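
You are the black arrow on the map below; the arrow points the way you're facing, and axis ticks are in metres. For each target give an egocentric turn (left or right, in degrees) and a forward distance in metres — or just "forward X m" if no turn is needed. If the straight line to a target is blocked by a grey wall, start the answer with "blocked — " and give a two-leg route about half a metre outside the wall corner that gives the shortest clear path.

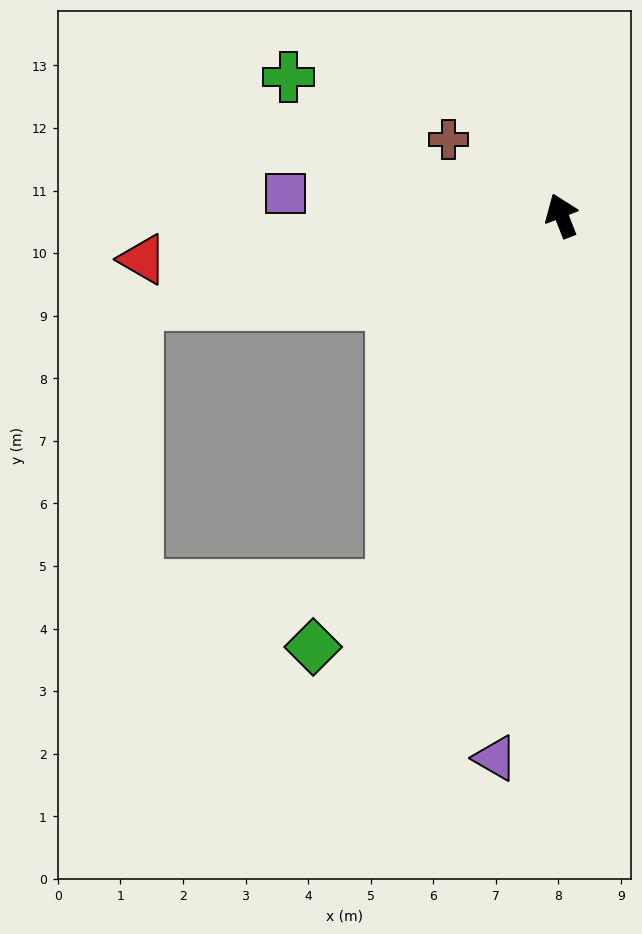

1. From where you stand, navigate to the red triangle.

turn left 75°, forward 6.7 m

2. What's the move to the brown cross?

turn left 35°, forward 2.2 m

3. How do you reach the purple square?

turn left 64°, forward 4.4 m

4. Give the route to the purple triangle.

turn left 152°, forward 8.7 m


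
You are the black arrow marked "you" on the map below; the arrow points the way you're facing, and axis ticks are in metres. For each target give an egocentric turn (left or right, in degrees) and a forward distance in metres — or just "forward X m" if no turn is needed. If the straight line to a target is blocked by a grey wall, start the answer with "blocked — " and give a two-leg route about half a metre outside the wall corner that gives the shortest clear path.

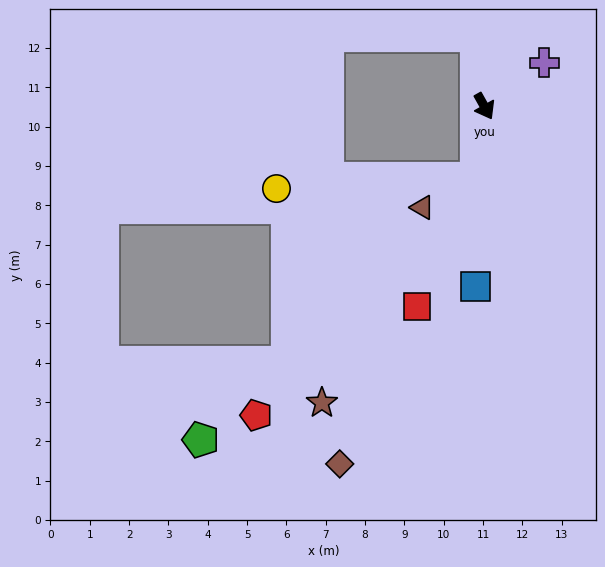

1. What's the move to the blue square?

turn right 32°, forward 4.6 m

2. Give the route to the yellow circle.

blocked — turn right 35°, forward 1.9 m, then turn right 81°, forward 5.1 m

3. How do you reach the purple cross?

turn left 97°, forward 1.9 m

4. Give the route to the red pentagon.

blocked — turn right 35°, forward 1.9 m, then turn right 37°, forward 8.2 m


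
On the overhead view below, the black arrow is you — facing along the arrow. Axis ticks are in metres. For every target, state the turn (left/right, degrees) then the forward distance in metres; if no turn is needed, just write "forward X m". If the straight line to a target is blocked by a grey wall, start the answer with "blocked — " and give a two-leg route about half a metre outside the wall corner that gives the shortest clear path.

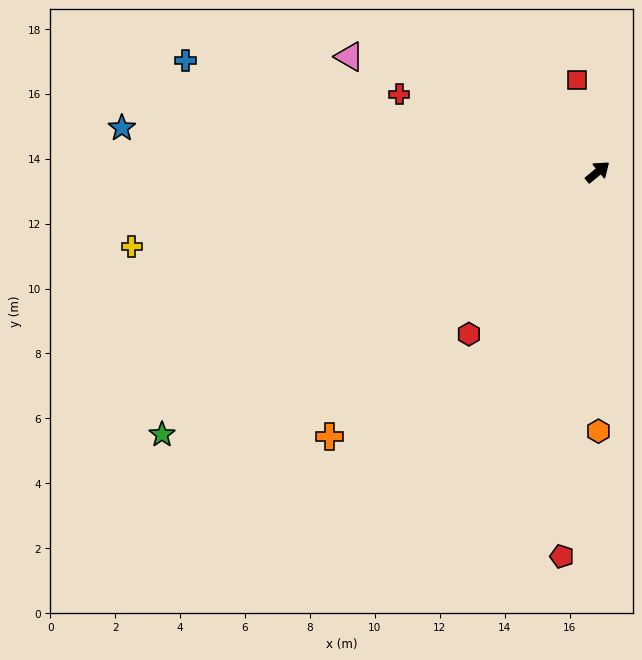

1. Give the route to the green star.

turn left 171°, forward 15.7 m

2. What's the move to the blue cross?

turn left 125°, forward 13.1 m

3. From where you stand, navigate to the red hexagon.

turn right 168°, forward 6.4 m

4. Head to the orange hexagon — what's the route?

turn right 130°, forward 8.0 m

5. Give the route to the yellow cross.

turn left 149°, forward 14.5 m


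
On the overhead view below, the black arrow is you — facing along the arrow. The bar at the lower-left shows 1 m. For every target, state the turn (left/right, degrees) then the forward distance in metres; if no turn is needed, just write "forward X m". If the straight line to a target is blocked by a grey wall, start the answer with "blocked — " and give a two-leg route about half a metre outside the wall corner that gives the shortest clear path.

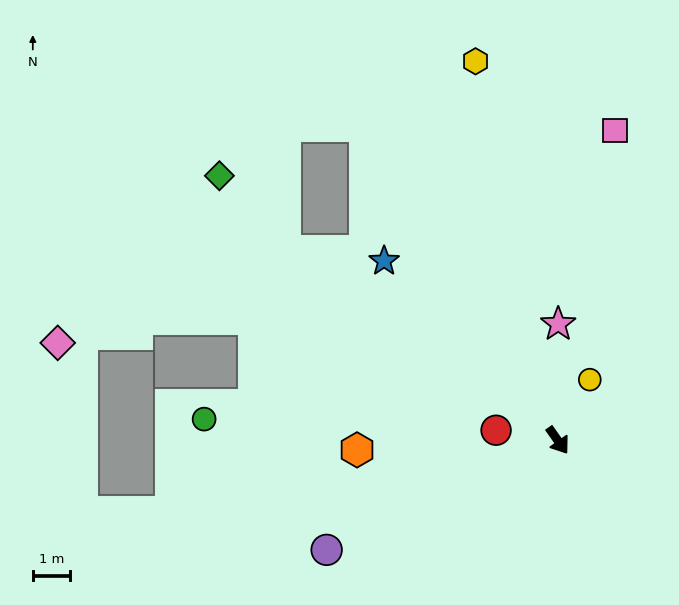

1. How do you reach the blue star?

turn right 171°, forward 6.7 m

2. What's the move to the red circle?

turn right 135°, forward 1.7 m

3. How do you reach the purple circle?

turn right 100°, forward 6.9 m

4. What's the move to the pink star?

turn left 145°, forward 3.1 m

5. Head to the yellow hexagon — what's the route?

turn left 157°, forward 10.4 m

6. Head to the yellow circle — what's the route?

turn left 117°, forward 1.8 m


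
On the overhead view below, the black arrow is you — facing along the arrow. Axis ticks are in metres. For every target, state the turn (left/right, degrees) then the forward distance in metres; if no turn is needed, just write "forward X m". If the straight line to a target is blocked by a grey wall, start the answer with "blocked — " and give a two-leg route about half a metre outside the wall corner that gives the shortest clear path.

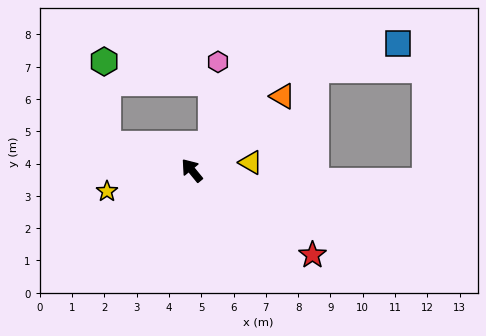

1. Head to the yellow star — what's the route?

turn left 65°, forward 2.7 m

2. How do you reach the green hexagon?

blocked — turn left 34°, forward 2.7 m, then turn right 71°, forward 2.6 m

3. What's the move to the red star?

turn right 164°, forward 4.6 m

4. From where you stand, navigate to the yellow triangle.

turn right 122°, forward 1.8 m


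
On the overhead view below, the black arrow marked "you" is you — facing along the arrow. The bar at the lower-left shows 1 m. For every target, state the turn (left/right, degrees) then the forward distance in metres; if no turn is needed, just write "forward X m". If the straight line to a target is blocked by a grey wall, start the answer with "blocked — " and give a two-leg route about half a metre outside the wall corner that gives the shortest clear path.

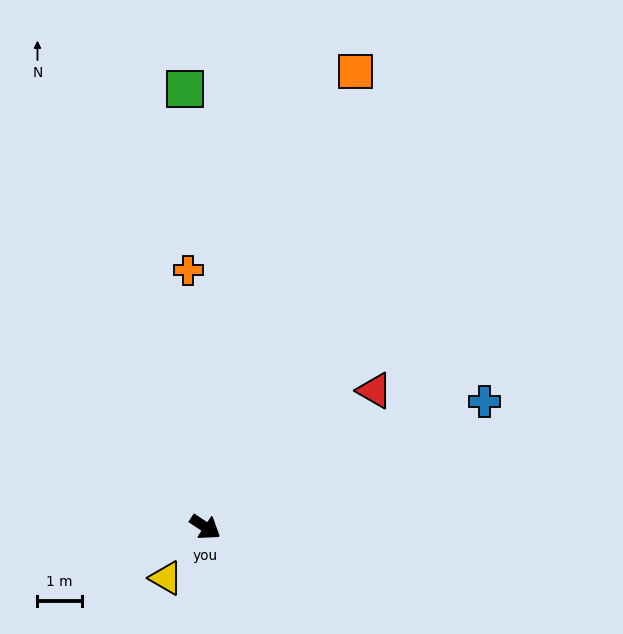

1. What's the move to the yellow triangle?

turn right 94°, forward 1.5 m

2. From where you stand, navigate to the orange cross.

turn left 128°, forward 5.8 m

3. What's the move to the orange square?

turn left 106°, forward 10.9 m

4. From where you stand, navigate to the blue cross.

turn left 58°, forward 6.9 m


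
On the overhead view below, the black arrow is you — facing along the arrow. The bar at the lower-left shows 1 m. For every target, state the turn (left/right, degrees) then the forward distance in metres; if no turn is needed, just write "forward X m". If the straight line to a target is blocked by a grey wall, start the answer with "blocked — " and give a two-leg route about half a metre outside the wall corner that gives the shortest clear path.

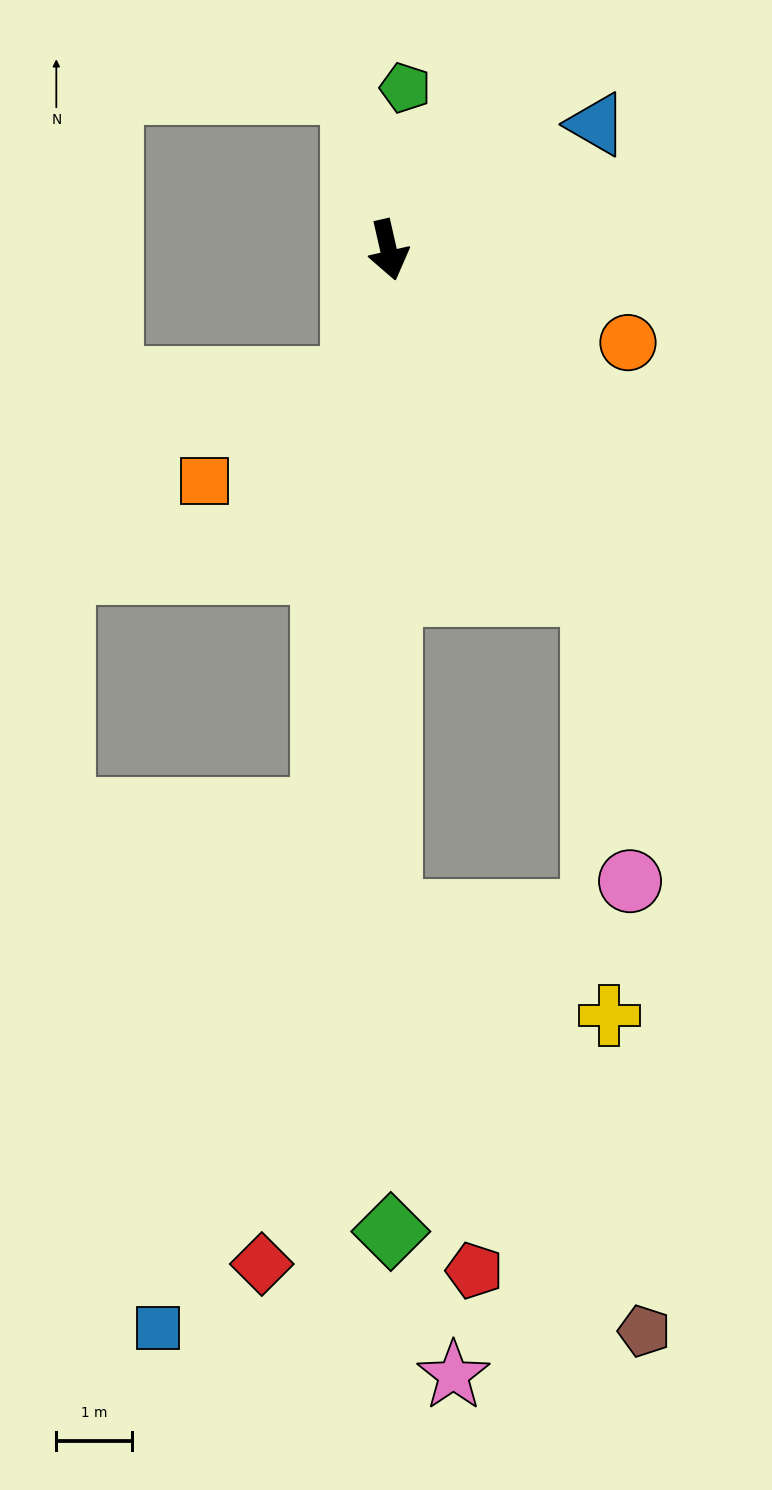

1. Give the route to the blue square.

blocked — turn right 19°, forward 7.4 m, then turn right 12°, forward 7.2 m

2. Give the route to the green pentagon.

turn left 161°, forward 2.2 m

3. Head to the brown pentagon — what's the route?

blocked — turn right 13°, forward 8.7 m, then turn left 31°, forward 6.5 m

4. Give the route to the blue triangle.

turn left 108°, forward 3.2 m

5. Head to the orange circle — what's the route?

turn left 56°, forward 3.4 m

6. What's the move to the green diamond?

turn right 13°, forward 13.0 m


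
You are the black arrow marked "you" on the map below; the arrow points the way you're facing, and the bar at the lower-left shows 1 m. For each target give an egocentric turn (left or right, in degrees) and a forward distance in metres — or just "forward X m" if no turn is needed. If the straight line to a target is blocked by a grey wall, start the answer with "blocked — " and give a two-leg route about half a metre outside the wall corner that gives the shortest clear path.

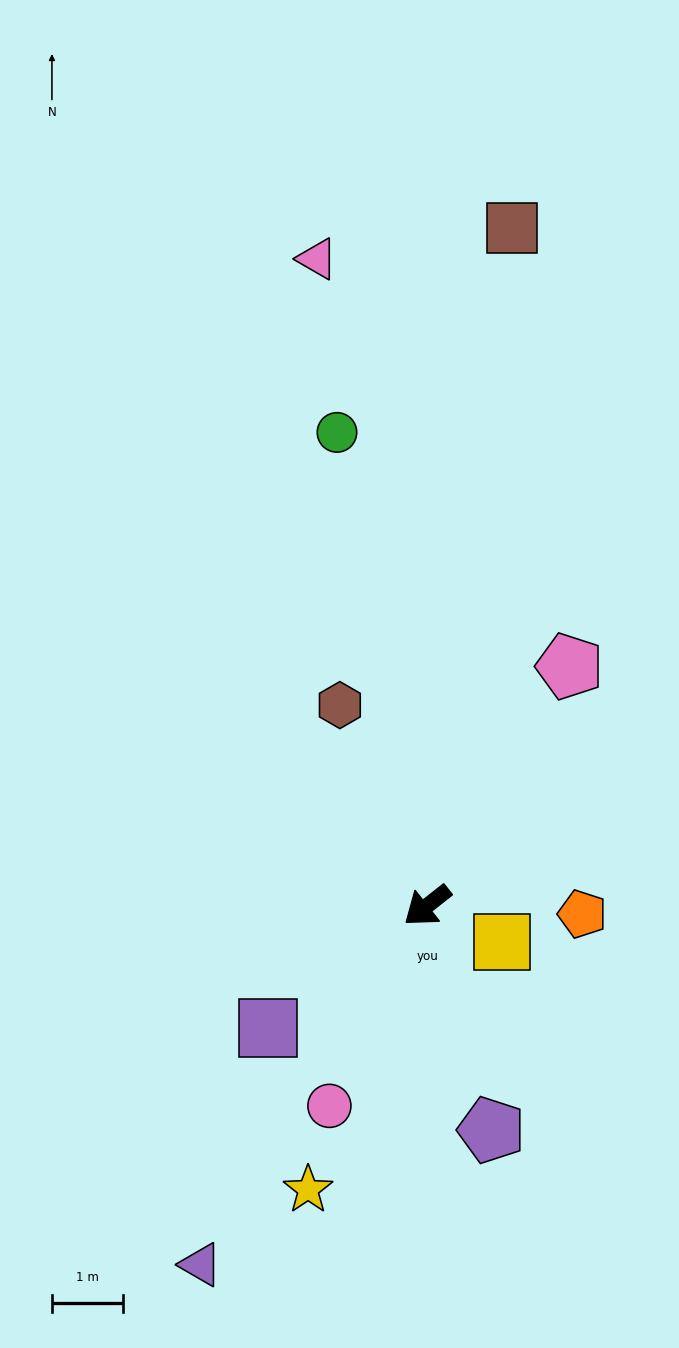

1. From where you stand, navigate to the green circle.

turn right 117°, forward 6.8 m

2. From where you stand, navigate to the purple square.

forward 2.8 m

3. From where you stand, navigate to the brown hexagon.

turn right 105°, forward 3.1 m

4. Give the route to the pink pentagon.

turn right 159°, forward 3.9 m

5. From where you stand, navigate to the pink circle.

turn left 26°, forward 3.1 m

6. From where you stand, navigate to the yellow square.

turn left 116°, forward 1.2 m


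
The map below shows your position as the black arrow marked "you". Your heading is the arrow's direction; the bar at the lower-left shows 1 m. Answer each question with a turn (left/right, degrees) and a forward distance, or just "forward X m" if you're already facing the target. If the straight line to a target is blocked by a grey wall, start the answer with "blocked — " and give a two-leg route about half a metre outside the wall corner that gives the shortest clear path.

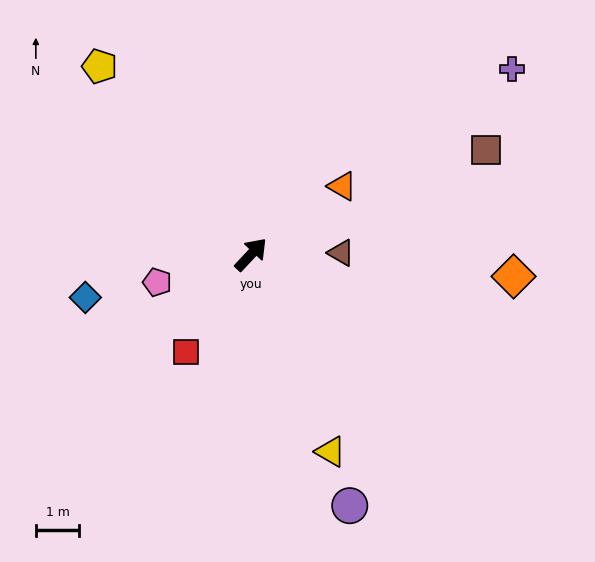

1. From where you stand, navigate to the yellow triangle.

turn right 115°, forward 4.9 m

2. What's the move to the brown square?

turn right 23°, forward 5.9 m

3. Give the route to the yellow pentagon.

turn left 82°, forward 5.6 m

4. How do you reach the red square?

turn right 171°, forward 2.7 m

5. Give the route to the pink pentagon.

turn left 150°, forward 2.3 m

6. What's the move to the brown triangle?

turn right 46°, forward 2.1 m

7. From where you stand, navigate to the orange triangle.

turn right 10°, forward 2.6 m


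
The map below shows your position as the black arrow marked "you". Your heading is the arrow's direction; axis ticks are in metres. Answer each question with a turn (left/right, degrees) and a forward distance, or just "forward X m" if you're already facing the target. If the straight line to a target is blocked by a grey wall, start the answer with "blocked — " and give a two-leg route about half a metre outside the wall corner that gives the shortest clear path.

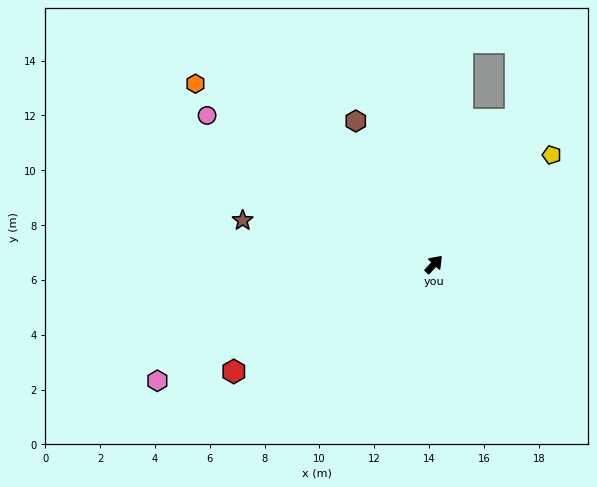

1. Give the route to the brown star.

turn left 120°, forward 7.2 m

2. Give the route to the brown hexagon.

turn left 72°, forward 6.0 m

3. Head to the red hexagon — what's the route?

turn left 161°, forward 8.3 m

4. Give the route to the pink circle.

turn left 100°, forward 9.9 m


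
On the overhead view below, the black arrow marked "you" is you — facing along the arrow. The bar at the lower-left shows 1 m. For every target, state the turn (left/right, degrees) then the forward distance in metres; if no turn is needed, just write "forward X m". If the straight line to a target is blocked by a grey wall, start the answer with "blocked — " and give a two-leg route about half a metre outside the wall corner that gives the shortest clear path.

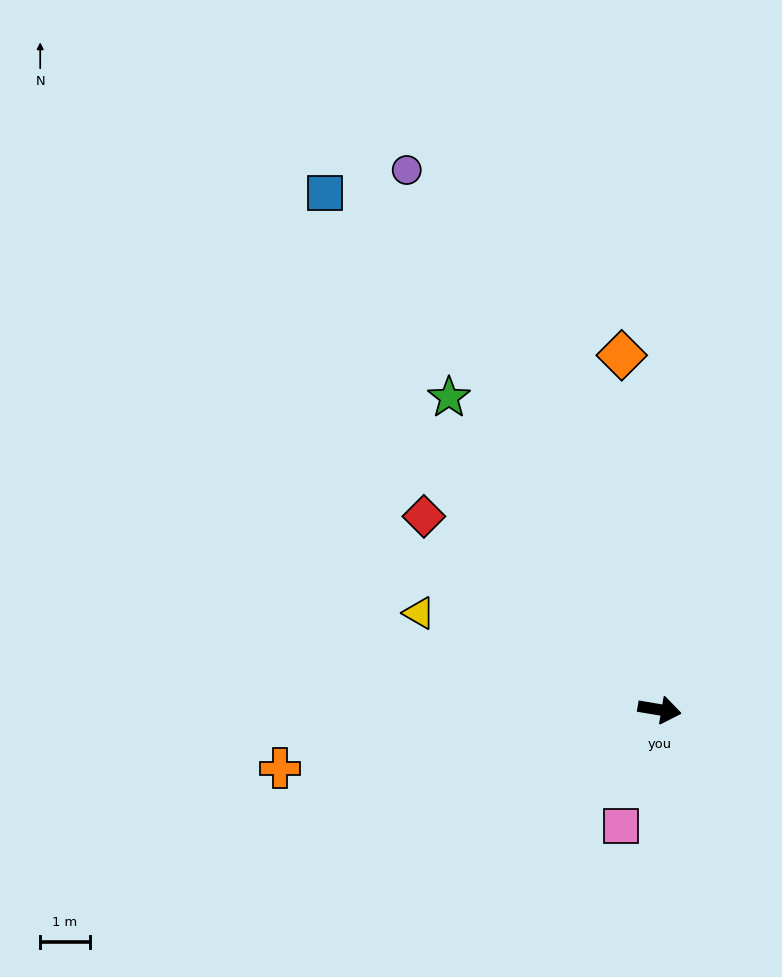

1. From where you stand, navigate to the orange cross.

turn right 162°, forward 7.7 m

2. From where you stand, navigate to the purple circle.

turn left 125°, forward 12.0 m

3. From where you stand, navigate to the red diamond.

turn left 150°, forward 6.1 m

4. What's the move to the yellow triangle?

turn left 168°, forward 5.2 m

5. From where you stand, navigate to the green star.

turn left 134°, forward 7.6 m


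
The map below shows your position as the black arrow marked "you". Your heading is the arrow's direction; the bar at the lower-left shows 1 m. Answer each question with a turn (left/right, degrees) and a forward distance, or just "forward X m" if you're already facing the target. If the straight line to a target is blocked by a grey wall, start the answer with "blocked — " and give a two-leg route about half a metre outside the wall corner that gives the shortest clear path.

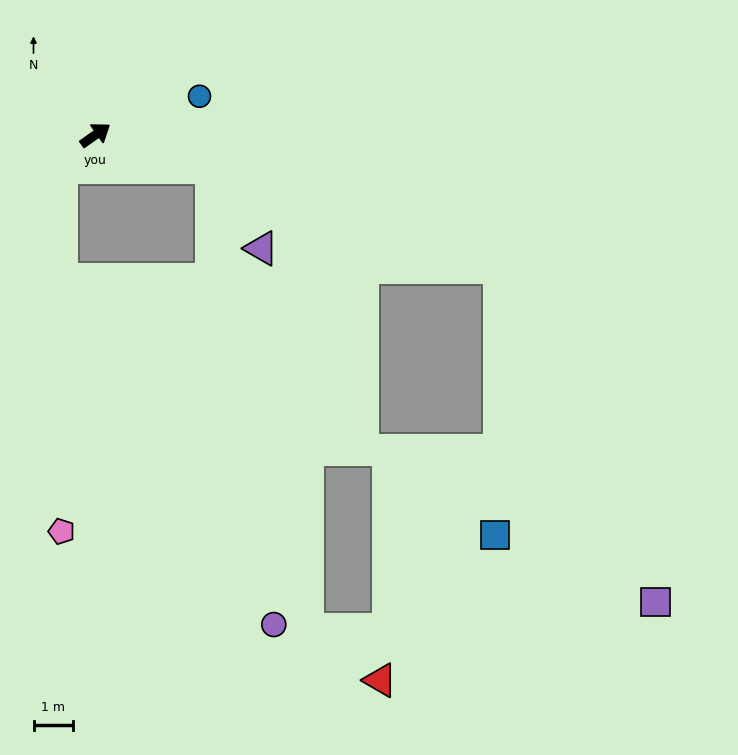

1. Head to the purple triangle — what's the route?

blocked — turn right 51°, forward 3.1 m, then turn right 42°, forward 2.4 m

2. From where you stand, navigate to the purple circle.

blocked — turn right 51°, forward 3.1 m, then turn right 66°, forward 11.8 m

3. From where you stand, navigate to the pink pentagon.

blocked — turn right 172°, forward 1.2 m, then turn left 47°, forward 9.3 m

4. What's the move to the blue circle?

turn right 15°, forward 2.8 m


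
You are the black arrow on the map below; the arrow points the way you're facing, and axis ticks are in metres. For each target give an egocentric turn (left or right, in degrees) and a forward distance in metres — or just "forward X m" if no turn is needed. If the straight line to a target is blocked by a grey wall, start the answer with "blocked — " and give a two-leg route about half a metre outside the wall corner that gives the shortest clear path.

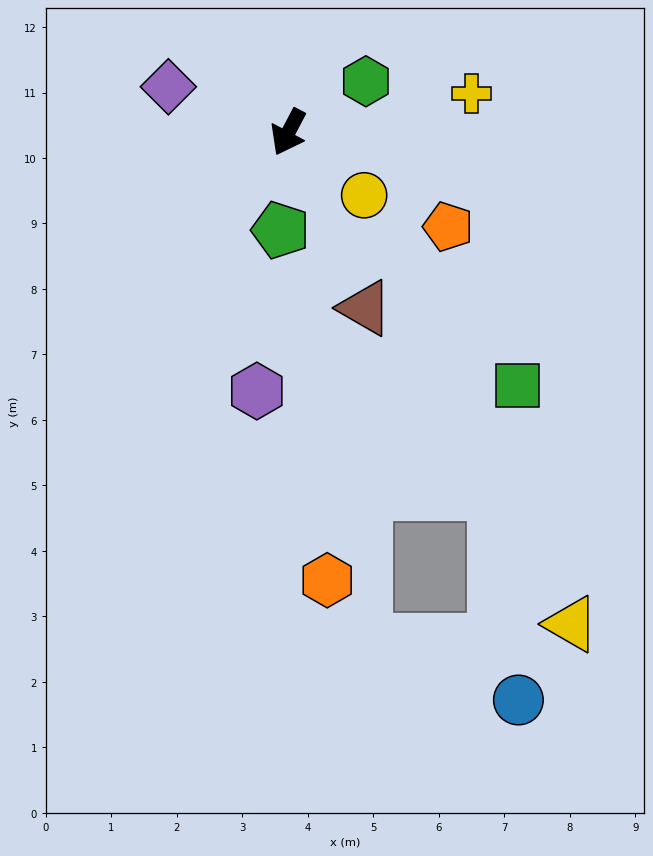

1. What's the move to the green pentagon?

turn left 23°, forward 1.5 m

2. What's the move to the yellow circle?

turn left 78°, forward 1.5 m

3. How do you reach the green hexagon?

turn left 151°, forward 1.4 m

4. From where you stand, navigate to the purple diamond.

turn right 83°, forward 2.0 m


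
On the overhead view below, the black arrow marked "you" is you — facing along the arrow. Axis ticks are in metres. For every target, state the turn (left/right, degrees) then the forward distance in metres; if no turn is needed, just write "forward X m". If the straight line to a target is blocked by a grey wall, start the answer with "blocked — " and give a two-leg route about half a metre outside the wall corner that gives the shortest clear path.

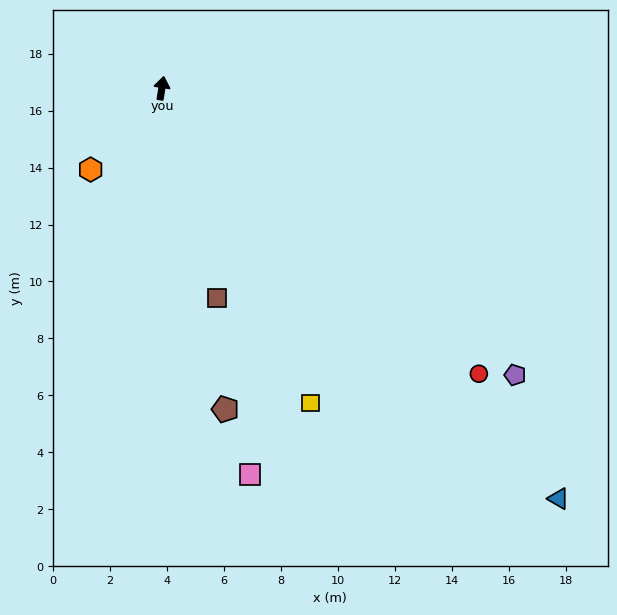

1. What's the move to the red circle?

turn right 123°, forward 15.0 m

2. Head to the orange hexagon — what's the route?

turn left 148°, forward 3.8 m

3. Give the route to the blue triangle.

turn right 127°, forward 20.0 m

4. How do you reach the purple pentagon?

turn right 120°, forward 16.0 m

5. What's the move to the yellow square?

turn right 146°, forward 12.2 m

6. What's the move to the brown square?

turn right 156°, forward 7.6 m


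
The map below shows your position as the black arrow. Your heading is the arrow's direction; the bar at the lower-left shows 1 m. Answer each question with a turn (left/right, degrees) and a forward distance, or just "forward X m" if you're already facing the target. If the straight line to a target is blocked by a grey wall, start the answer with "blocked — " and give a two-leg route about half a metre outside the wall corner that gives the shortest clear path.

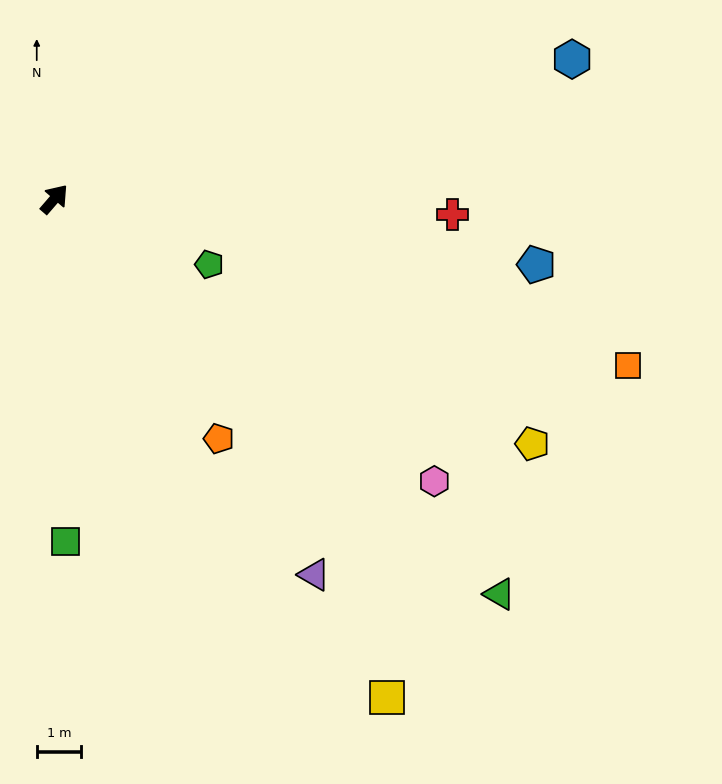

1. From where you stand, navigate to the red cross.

turn right 51°, forward 9.0 m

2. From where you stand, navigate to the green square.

turn right 137°, forward 7.8 m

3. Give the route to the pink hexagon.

turn right 86°, forward 10.7 m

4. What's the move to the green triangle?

turn right 91°, forward 13.5 m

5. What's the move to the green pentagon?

turn right 72°, forward 3.8 m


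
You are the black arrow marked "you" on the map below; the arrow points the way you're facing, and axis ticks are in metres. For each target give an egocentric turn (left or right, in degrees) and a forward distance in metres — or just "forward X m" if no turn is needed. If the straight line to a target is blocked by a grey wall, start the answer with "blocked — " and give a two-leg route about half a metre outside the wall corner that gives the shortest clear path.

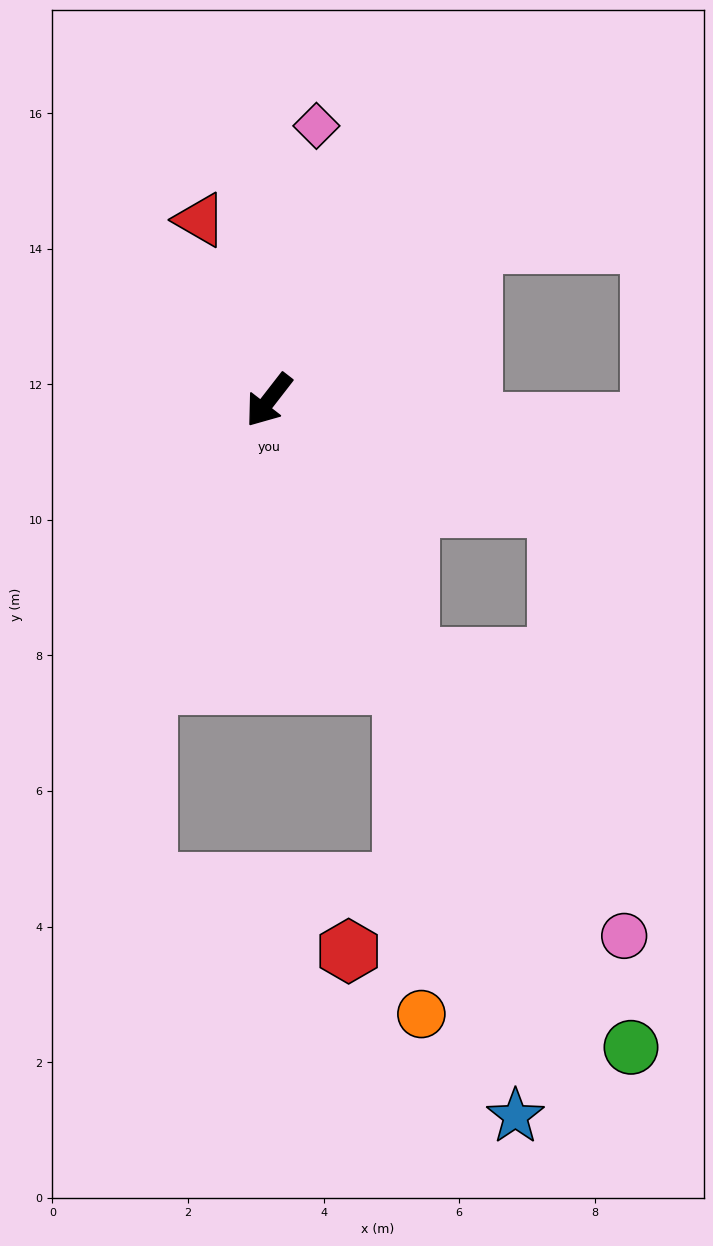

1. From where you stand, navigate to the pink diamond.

turn right 152°, forward 4.1 m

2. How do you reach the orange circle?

blocked — turn left 63°, forward 4.6 m, then turn right 22°, forward 4.9 m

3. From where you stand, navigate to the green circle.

turn left 67°, forward 10.9 m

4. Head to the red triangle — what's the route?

turn right 121°, forward 2.8 m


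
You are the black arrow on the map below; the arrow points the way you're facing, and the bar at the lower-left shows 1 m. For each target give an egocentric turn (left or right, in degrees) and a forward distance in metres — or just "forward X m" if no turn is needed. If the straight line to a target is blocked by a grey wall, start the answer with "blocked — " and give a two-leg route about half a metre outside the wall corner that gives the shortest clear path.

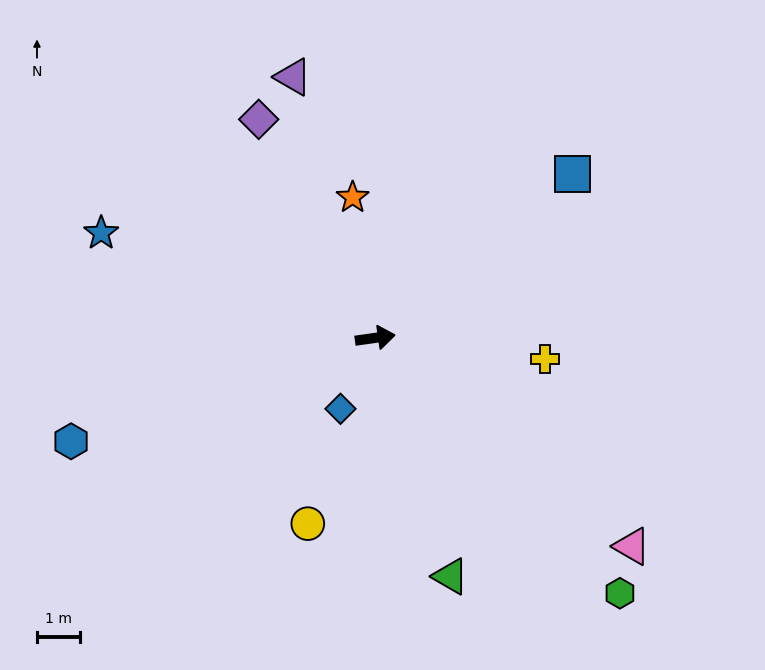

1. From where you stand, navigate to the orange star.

turn left 91°, forward 3.3 m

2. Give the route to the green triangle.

turn right 81°, forward 5.8 m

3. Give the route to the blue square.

turn left 32°, forward 6.0 m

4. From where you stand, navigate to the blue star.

turn left 151°, forward 6.8 m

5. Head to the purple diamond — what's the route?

turn left 110°, forward 5.8 m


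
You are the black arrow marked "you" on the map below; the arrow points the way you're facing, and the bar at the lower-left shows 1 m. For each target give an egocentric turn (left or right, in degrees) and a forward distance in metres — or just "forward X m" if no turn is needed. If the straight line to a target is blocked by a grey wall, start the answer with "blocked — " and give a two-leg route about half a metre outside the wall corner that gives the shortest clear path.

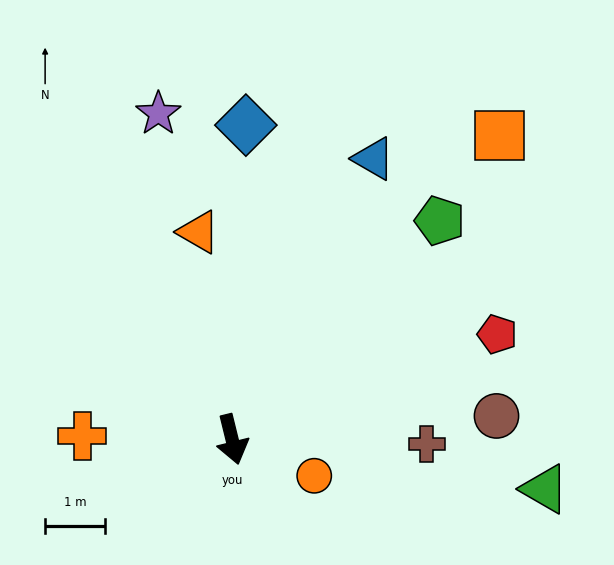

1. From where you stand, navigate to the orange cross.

turn right 105°, forward 2.5 m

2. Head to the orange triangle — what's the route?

turn left 175°, forward 3.5 m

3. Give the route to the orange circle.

turn left 52°, forward 1.5 m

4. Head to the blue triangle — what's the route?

turn left 139°, forward 5.3 m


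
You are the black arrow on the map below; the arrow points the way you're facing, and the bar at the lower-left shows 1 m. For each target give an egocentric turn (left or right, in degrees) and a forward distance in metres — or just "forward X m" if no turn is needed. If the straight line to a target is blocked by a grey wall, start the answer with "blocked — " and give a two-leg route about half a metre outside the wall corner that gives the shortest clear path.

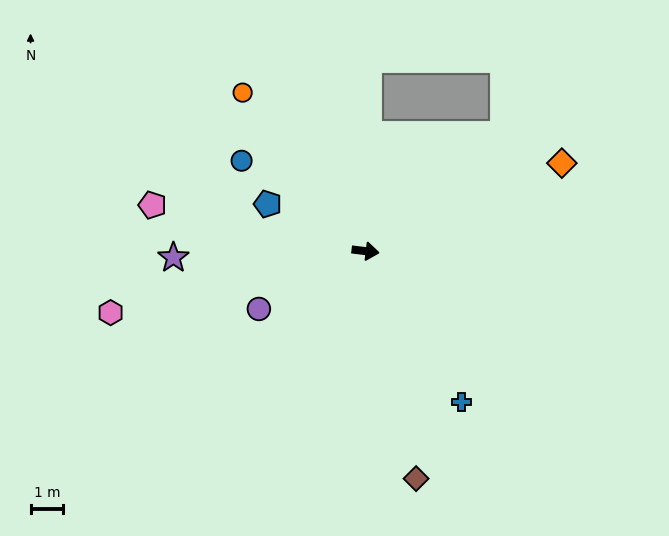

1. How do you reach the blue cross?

turn right 51°, forward 5.5 m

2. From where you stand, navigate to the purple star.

turn right 171°, forward 5.9 m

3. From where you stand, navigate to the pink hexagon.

turn right 160°, forward 8.0 m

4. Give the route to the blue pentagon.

turn left 161°, forward 3.3 m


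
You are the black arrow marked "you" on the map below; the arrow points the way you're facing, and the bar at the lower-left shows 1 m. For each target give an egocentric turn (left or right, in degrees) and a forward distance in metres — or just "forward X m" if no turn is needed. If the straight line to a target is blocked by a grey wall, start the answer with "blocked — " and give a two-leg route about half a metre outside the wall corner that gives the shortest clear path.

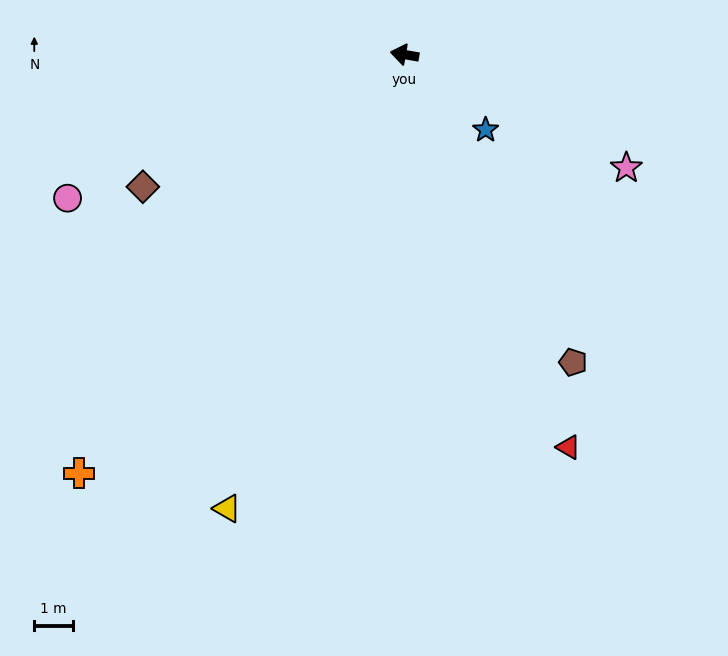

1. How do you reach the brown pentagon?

turn left 129°, forward 9.1 m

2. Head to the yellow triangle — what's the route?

turn left 79°, forward 12.6 m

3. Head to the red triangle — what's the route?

turn left 123°, forward 11.0 m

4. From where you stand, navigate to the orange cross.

turn left 62°, forward 13.7 m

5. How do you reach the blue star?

turn left 147°, forward 2.9 m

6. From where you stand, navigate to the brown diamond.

turn left 37°, forward 7.6 m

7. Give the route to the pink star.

turn left 163°, forward 6.4 m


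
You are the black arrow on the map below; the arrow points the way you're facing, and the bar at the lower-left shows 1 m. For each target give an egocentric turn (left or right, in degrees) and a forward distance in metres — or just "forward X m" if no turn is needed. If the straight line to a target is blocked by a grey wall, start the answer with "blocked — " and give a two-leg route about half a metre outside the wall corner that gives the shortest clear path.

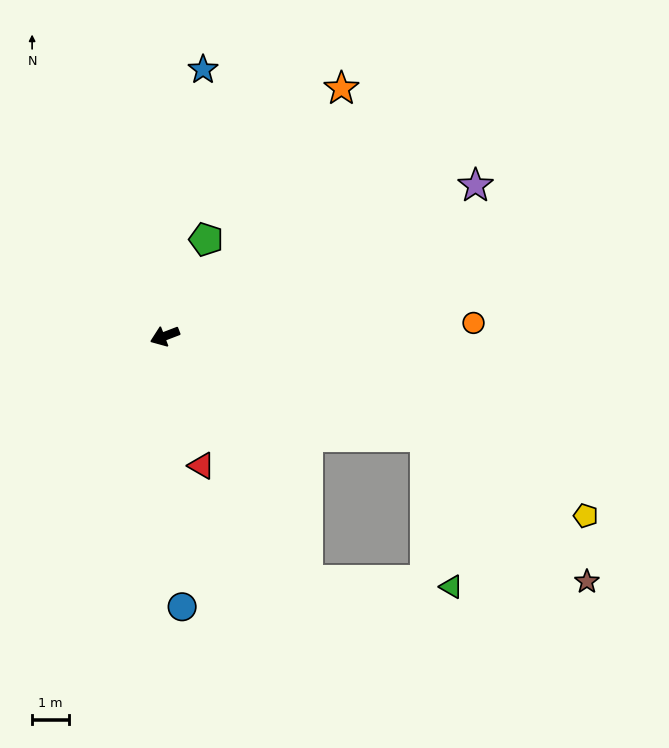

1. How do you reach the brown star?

blocked — turn left 138°, forward 7.6 m, then turn right 21°, forward 5.9 m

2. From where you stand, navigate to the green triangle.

blocked — turn left 99°, forward 7.7 m, then turn left 58°, forward 3.9 m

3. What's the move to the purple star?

turn right 175°, forward 9.4 m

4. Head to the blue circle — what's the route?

turn left 73°, forward 7.4 m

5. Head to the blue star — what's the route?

turn right 119°, forward 7.4 m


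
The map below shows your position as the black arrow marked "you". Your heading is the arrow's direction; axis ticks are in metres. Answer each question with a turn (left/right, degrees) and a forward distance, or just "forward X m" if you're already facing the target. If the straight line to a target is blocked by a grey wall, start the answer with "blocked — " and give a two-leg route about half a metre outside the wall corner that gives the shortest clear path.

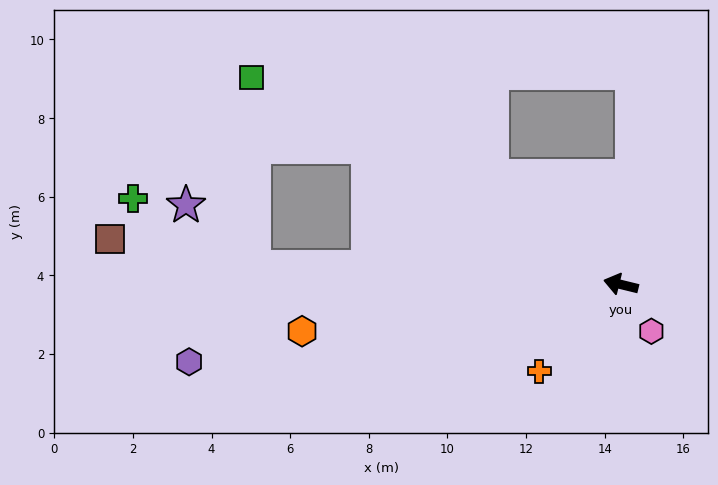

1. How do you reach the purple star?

blocked — turn left 11°, forward 9.3 m, then turn right 39°, forward 2.4 m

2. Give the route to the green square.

turn right 16°, forward 10.8 m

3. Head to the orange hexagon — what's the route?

turn left 22°, forward 8.2 m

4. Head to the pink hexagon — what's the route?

turn left 137°, forward 1.4 m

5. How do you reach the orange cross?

turn left 60°, forward 3.0 m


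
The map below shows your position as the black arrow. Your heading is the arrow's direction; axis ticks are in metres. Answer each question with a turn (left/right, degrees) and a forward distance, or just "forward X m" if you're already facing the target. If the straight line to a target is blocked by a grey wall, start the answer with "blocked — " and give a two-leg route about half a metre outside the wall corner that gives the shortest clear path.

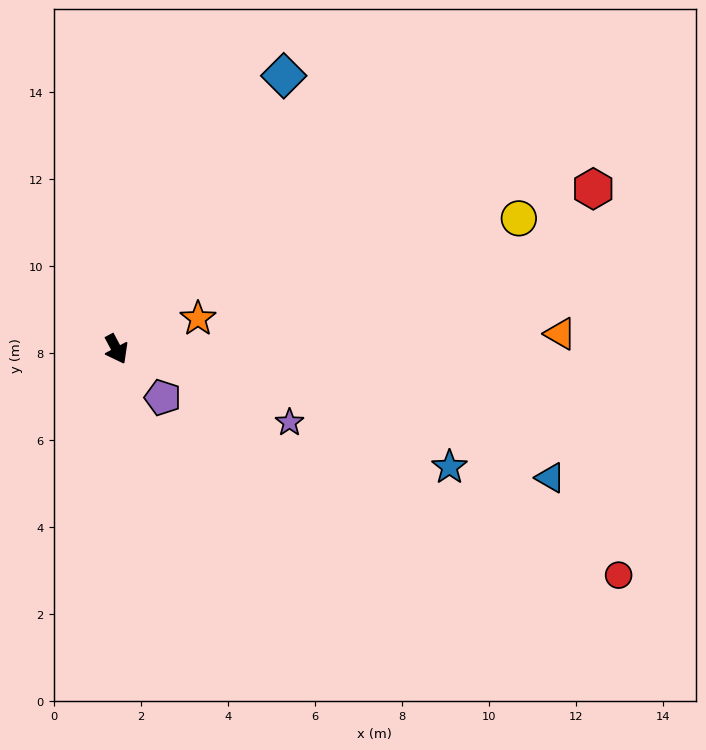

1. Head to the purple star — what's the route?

turn left 39°, forward 4.3 m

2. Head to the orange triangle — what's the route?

turn left 64°, forward 10.2 m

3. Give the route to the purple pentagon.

turn left 16°, forward 1.5 m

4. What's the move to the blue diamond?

turn left 121°, forward 7.4 m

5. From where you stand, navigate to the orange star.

turn left 83°, forward 2.0 m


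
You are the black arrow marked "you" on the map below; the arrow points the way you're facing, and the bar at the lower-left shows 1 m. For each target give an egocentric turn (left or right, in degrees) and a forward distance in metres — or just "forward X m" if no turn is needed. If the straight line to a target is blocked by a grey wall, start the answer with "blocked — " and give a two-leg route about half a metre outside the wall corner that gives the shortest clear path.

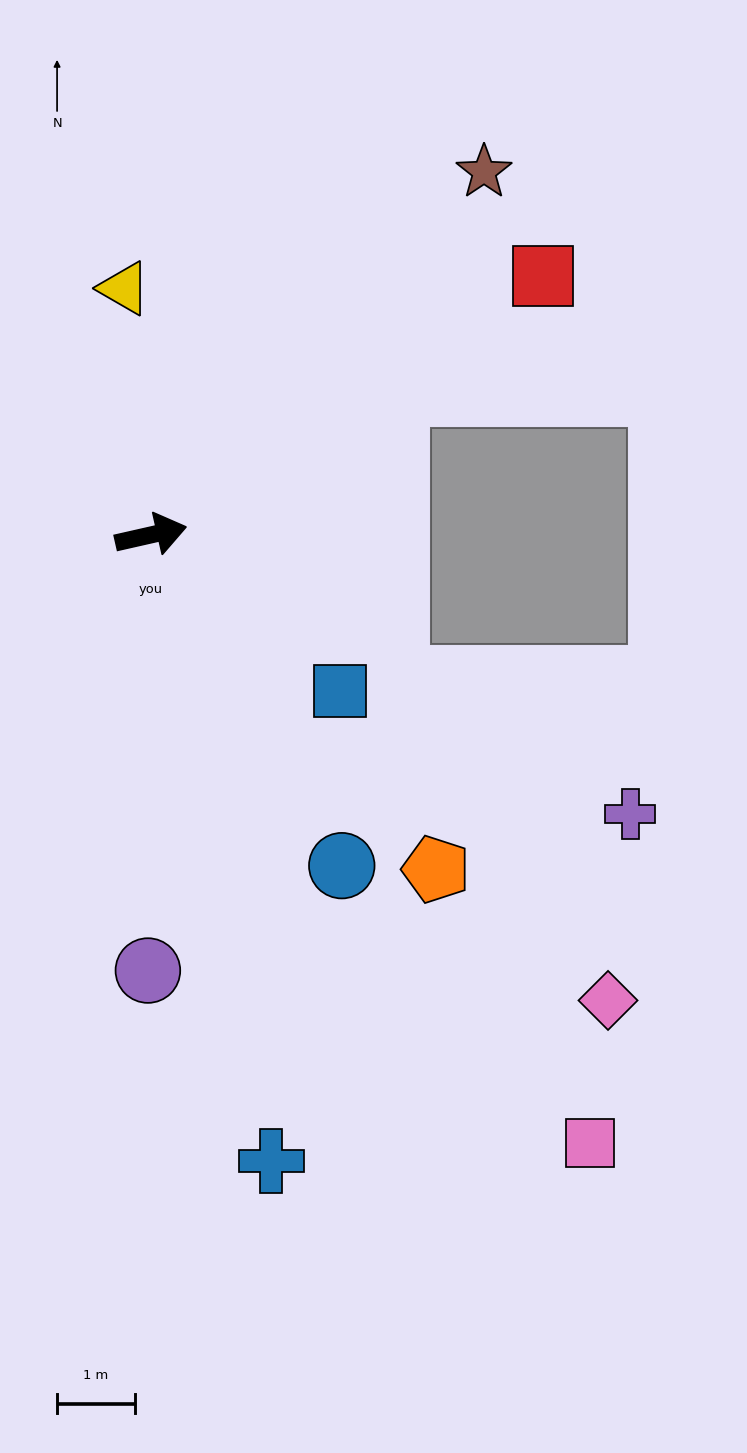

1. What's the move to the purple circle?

turn right 103°, forward 5.6 m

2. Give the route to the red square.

turn left 21°, forward 6.0 m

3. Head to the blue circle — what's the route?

turn right 73°, forward 4.9 m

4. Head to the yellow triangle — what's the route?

turn left 83°, forward 3.2 m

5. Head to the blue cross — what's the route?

turn right 92°, forward 8.2 m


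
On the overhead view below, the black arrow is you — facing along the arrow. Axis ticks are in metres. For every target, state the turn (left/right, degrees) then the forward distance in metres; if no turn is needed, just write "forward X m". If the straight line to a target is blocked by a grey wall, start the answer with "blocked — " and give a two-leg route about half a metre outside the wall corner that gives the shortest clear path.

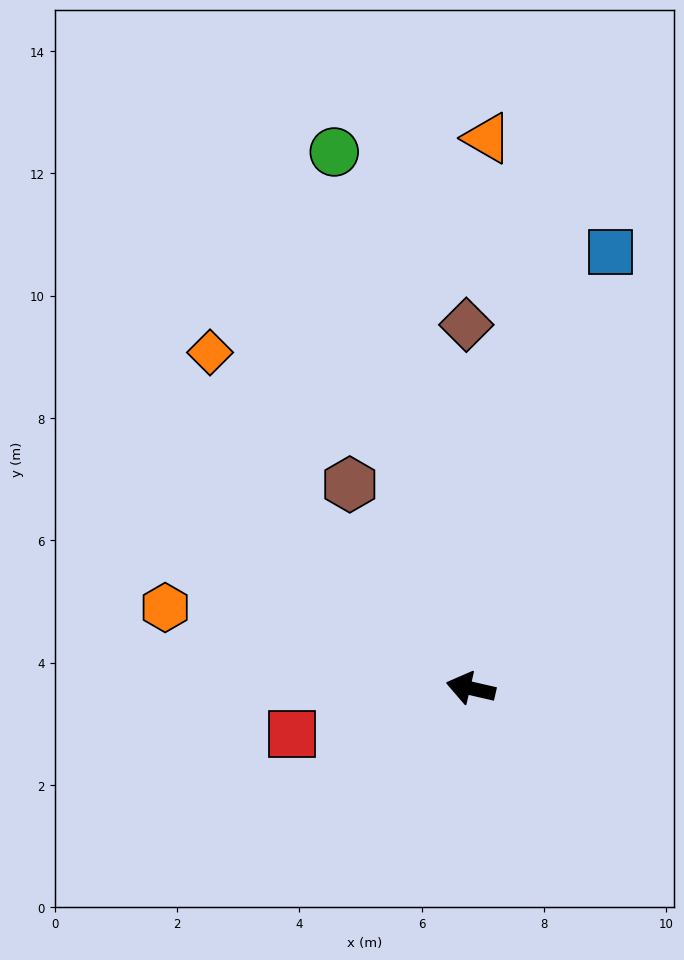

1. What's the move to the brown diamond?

turn right 76°, forward 5.9 m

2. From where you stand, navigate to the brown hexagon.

turn right 46°, forward 3.9 m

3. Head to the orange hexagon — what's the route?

forward 5.2 m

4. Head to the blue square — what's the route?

turn right 95°, forward 7.5 m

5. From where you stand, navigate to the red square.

turn left 27°, forward 3.0 m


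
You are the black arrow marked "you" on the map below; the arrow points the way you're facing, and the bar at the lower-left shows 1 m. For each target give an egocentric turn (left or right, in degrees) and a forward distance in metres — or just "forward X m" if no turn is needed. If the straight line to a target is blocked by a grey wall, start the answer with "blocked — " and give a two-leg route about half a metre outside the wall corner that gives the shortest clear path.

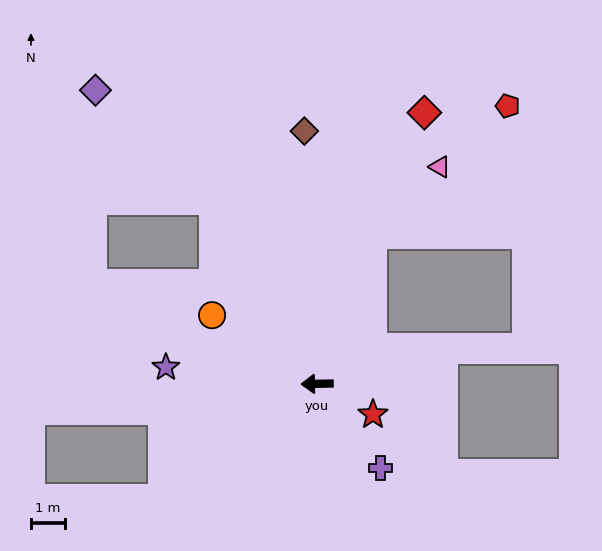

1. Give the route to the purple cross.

turn left 126°, forward 3.1 m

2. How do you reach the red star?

turn left 150°, forward 1.9 m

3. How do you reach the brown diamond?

turn right 88°, forward 7.4 m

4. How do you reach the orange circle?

turn right 34°, forward 3.7 m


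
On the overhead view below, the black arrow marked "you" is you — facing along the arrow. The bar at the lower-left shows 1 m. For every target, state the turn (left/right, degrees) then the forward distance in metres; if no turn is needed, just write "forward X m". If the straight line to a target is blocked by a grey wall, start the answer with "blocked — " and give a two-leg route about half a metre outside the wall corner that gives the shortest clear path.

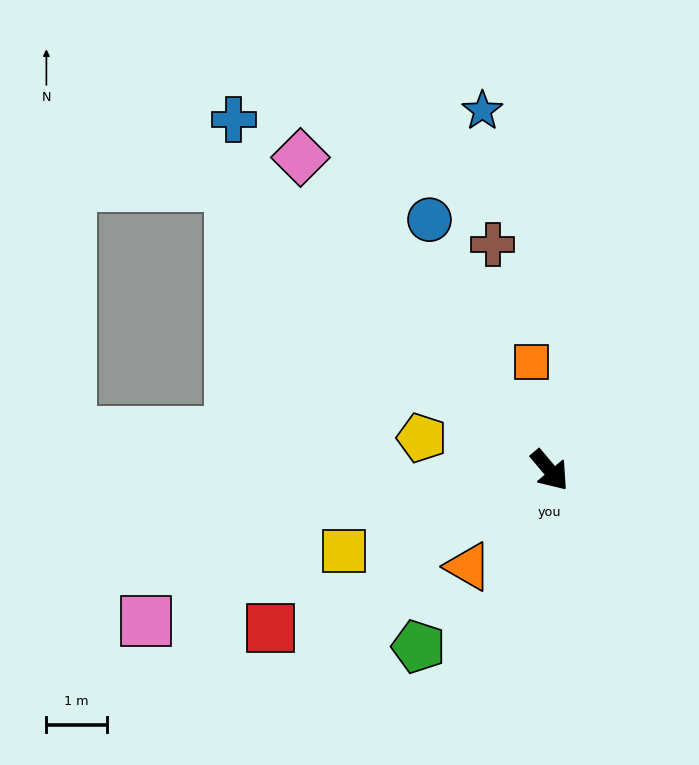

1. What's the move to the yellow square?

turn right 109°, forward 3.7 m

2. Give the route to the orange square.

turn left 149°, forward 1.8 m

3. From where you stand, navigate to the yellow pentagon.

turn right 144°, forward 2.2 m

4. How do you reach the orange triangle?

turn right 80°, forward 2.1 m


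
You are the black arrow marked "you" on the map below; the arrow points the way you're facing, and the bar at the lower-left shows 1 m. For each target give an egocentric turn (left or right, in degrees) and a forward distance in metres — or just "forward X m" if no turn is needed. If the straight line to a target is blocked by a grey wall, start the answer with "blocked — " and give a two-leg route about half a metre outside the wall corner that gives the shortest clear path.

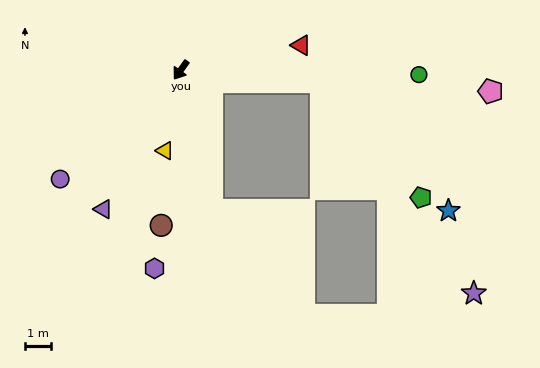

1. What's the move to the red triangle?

turn left 137°, forward 4.7 m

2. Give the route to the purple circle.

turn right 12°, forward 6.2 m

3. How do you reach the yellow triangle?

turn left 24°, forward 3.1 m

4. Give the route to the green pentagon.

blocked — turn left 120°, forward 5.4 m, then turn right 44°, forward 5.8 m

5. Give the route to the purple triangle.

turn left 6°, forward 6.0 m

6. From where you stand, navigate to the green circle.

turn left 124°, forward 9.0 m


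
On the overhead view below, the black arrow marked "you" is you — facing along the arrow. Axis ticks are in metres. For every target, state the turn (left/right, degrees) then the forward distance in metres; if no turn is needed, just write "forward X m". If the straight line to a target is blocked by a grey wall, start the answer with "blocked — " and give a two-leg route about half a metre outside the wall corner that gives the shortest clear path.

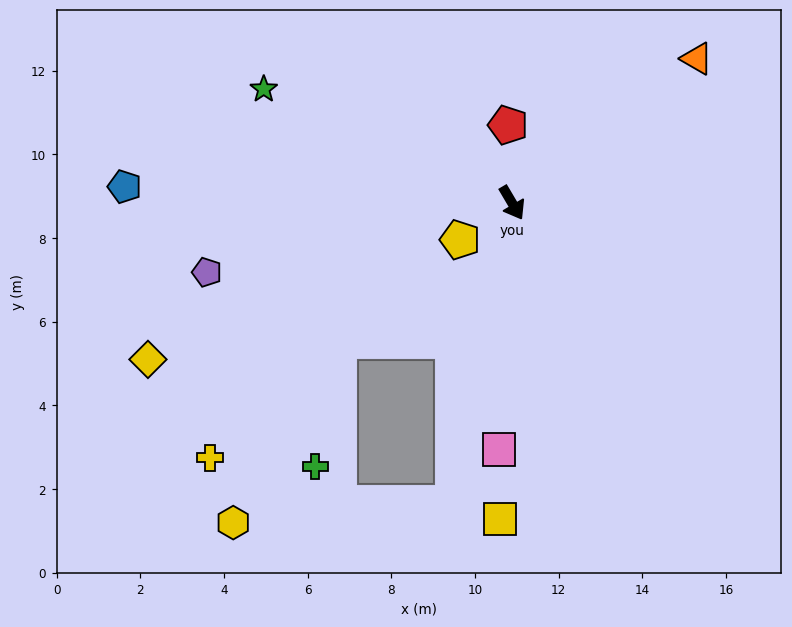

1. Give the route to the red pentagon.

turn left 152°, forward 1.9 m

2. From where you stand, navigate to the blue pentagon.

turn right 123°, forward 9.3 m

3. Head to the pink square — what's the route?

turn right 34°, forward 5.9 m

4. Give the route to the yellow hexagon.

blocked — turn right 42°, forward 7.3 m, then turn right 73°, forward 5.3 m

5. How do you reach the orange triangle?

turn left 97°, forward 5.6 m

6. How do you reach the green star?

turn right 145°, forward 6.5 m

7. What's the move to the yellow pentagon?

turn right 85°, forward 1.5 m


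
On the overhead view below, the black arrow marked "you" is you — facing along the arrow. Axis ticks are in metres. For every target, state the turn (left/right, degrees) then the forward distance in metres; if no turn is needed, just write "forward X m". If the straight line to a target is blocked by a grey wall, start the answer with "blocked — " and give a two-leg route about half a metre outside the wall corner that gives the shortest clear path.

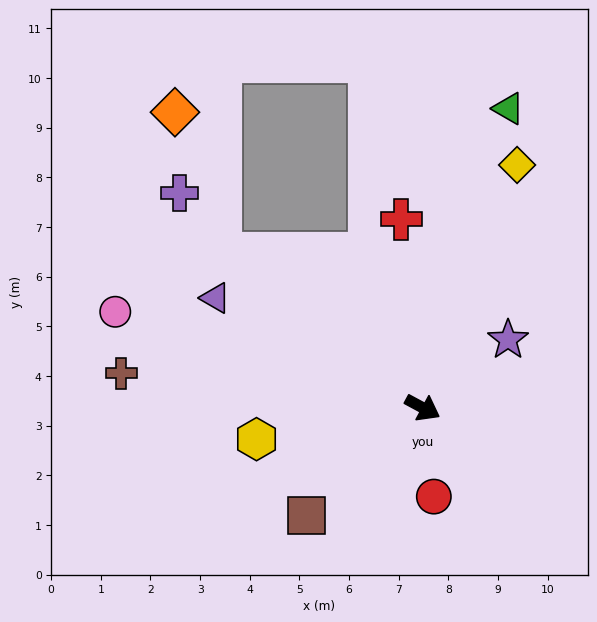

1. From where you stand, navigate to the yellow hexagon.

turn right 141°, forward 3.4 m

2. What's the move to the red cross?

turn left 125°, forward 3.8 m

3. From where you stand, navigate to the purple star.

turn left 67°, forward 2.2 m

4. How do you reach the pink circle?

turn right 169°, forward 6.5 m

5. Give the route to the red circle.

turn right 55°, forward 1.8 m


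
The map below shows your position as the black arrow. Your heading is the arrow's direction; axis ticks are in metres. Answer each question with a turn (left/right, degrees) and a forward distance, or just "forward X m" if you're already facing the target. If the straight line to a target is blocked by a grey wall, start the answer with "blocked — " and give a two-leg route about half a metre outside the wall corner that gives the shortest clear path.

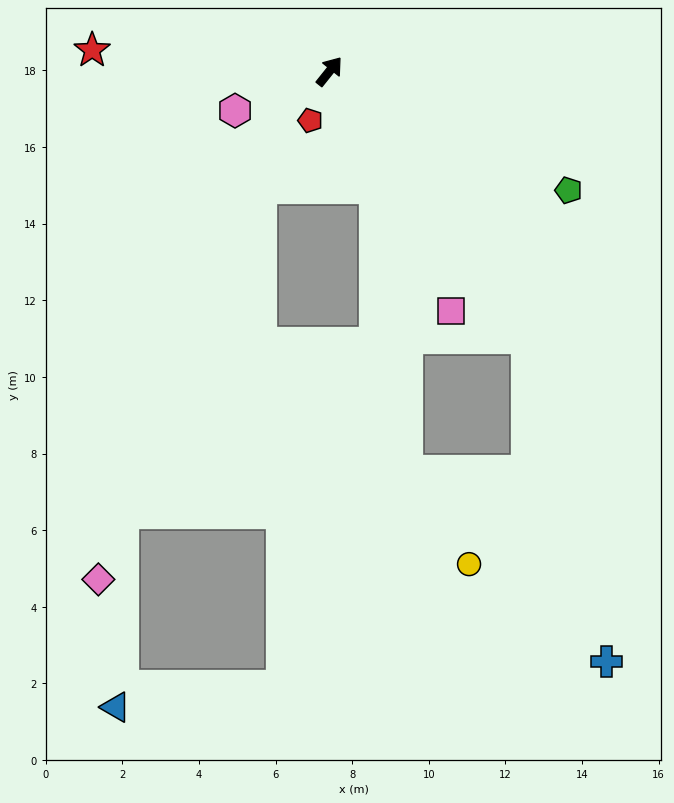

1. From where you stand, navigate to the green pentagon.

turn right 78°, forward 7.0 m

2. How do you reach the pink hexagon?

turn left 151°, forward 2.7 m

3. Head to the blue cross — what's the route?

blocked — turn right 105°, forward 8.6 m, then turn right 23°, forward 8.7 m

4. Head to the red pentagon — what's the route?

turn right 163°, forward 1.4 m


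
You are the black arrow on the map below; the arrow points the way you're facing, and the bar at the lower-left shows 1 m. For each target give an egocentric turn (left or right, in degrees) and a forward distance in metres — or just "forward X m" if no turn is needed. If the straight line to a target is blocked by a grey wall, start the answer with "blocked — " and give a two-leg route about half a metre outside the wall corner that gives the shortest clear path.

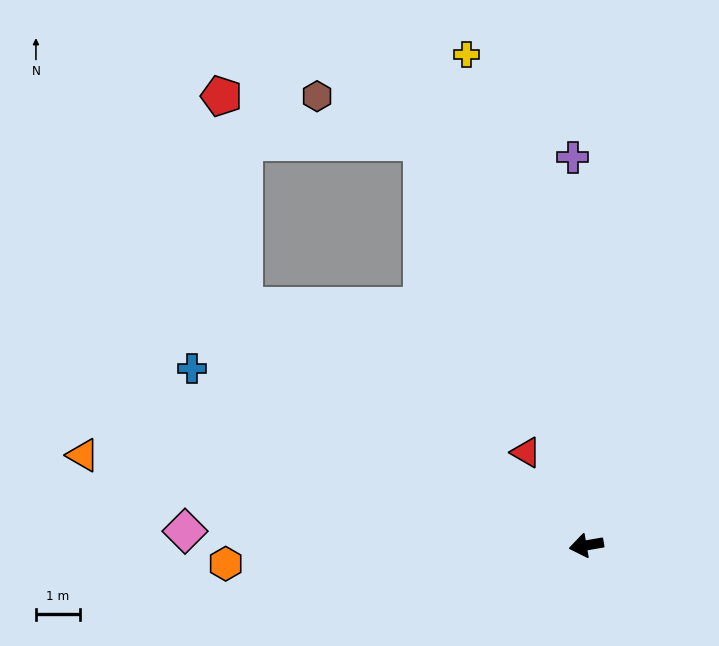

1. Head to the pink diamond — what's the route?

turn right 12°, forward 9.1 m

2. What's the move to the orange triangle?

turn right 20°, forward 11.6 m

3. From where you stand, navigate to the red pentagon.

blocked — turn right 45°, forward 9.5 m, then turn right 49°, forward 4.8 m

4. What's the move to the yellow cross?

turn right 86°, forward 11.5 m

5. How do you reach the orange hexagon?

turn right 7°, forward 8.2 m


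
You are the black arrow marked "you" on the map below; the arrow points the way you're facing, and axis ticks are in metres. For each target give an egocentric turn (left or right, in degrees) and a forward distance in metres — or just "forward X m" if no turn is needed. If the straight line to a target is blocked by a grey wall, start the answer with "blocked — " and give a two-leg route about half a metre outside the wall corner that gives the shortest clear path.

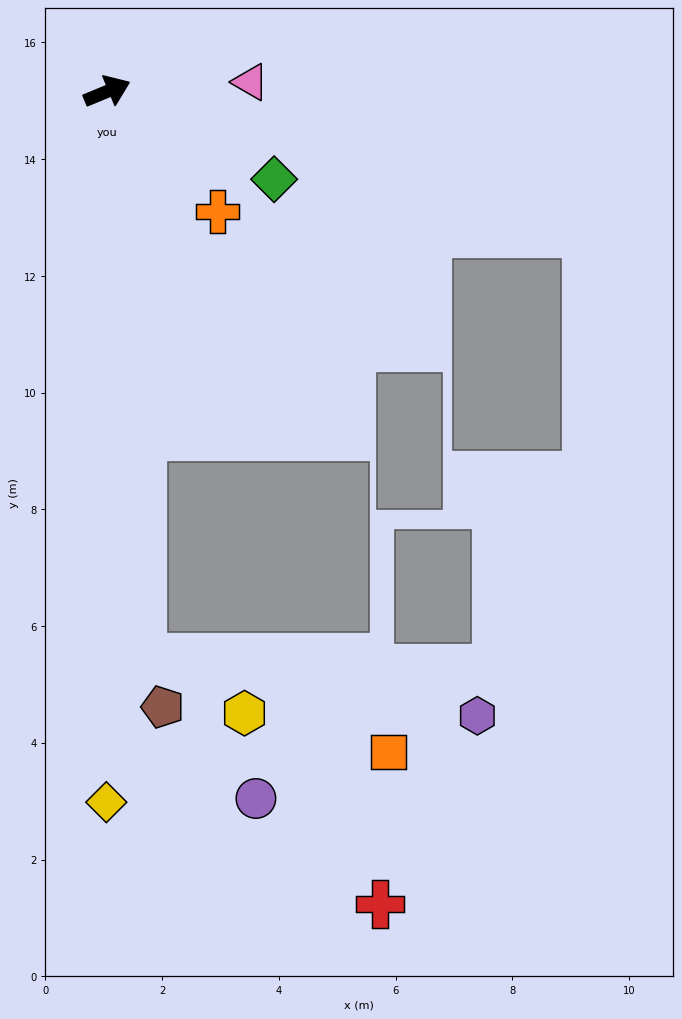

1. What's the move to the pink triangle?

turn right 19°, forward 2.5 m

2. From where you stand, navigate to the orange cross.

turn right 70°, forward 2.8 m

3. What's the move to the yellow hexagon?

blocked — turn right 109°, forward 9.7 m, then turn left 58°, forward 2.0 m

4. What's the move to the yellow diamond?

turn right 113°, forward 12.2 m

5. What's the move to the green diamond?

turn right 50°, forward 3.2 m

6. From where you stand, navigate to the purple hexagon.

blocked — turn right 109°, forward 9.7 m, then turn left 77°, forward 5.8 m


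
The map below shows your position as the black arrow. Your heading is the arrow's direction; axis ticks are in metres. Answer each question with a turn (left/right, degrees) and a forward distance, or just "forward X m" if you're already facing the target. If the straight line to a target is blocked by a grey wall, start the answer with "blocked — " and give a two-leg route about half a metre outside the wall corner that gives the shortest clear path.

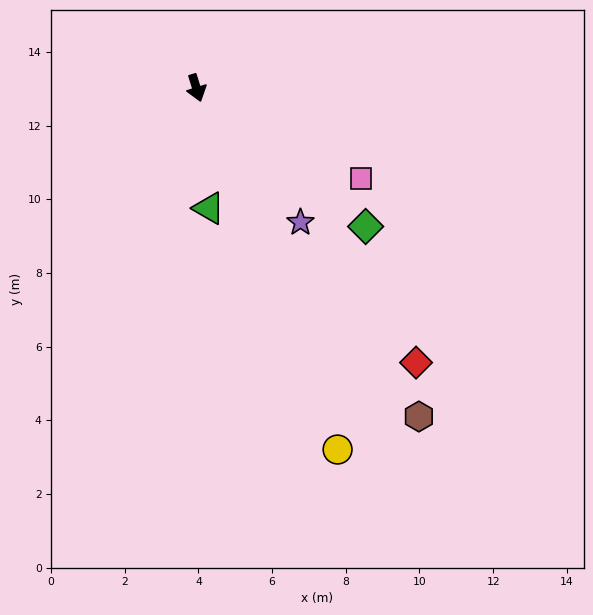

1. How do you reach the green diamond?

turn left 33°, forward 5.9 m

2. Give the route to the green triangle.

turn right 11°, forward 3.3 m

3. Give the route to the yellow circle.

turn left 4°, forward 10.5 m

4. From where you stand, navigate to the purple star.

turn left 21°, forward 4.6 m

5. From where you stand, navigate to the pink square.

turn left 44°, forward 5.1 m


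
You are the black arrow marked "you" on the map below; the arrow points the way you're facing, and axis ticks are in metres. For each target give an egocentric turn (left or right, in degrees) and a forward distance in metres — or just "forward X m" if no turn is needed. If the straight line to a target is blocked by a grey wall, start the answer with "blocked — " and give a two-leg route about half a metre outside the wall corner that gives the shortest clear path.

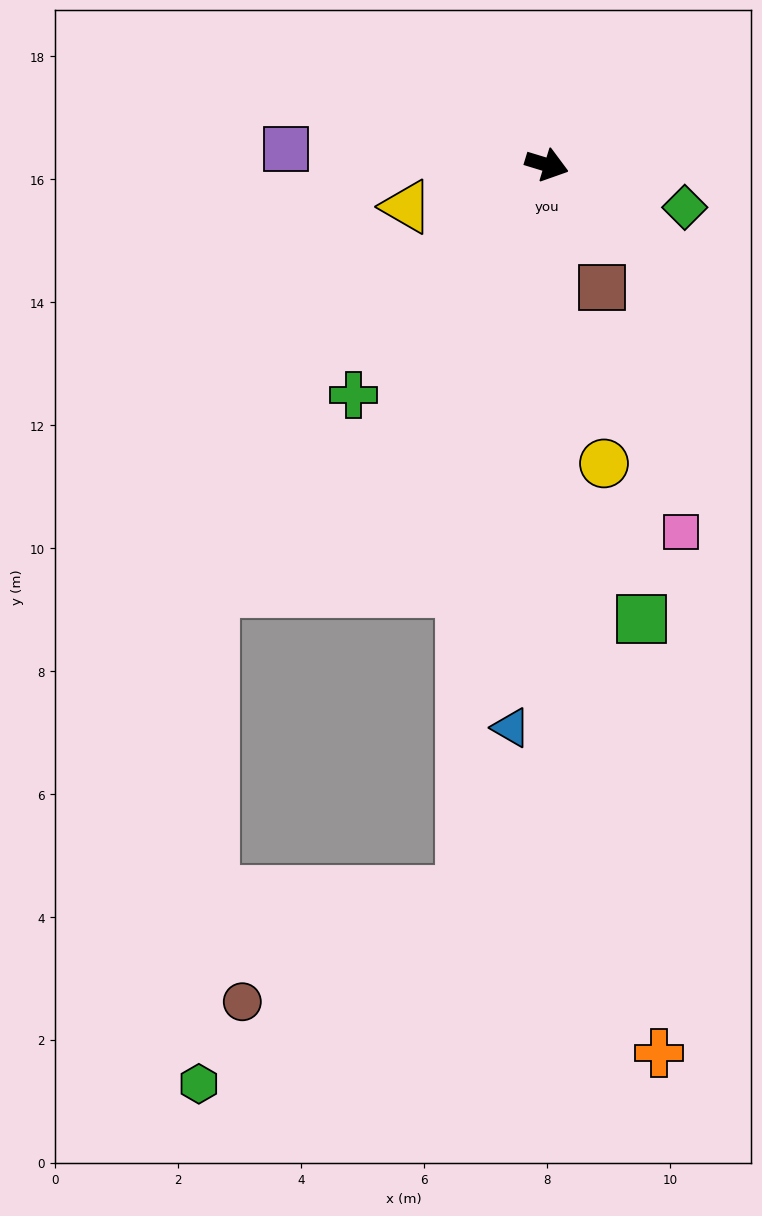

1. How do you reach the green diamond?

forward 2.3 m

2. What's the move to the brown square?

turn right 49°, forward 2.2 m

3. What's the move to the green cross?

turn right 113°, forward 4.9 m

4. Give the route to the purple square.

turn right 167°, forward 4.2 m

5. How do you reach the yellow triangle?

turn right 146°, forward 2.4 m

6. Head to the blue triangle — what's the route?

turn right 77°, forward 9.2 m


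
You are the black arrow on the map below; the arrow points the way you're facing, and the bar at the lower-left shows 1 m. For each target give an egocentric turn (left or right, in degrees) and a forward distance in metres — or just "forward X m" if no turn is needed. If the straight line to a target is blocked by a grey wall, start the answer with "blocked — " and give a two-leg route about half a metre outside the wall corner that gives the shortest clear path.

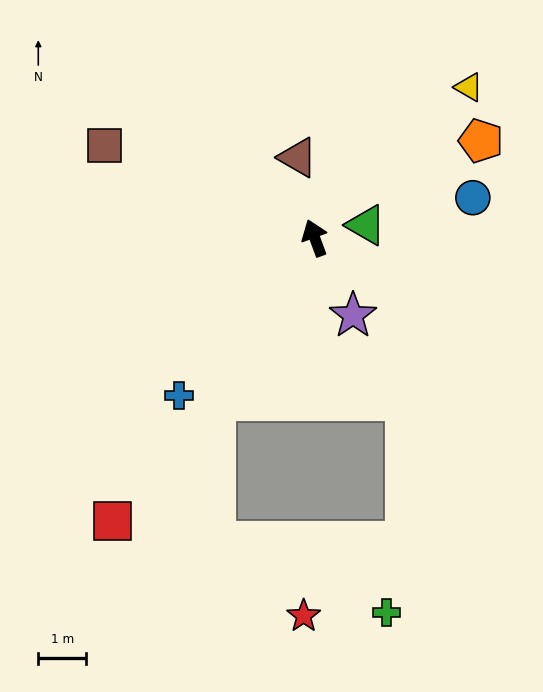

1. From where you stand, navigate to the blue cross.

turn left 119°, forward 4.3 m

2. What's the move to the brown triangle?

turn right 8°, forward 1.7 m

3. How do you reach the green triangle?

turn right 96°, forward 1.1 m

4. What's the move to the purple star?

turn right 174°, forward 1.8 m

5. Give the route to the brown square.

turn left 46°, forward 4.8 m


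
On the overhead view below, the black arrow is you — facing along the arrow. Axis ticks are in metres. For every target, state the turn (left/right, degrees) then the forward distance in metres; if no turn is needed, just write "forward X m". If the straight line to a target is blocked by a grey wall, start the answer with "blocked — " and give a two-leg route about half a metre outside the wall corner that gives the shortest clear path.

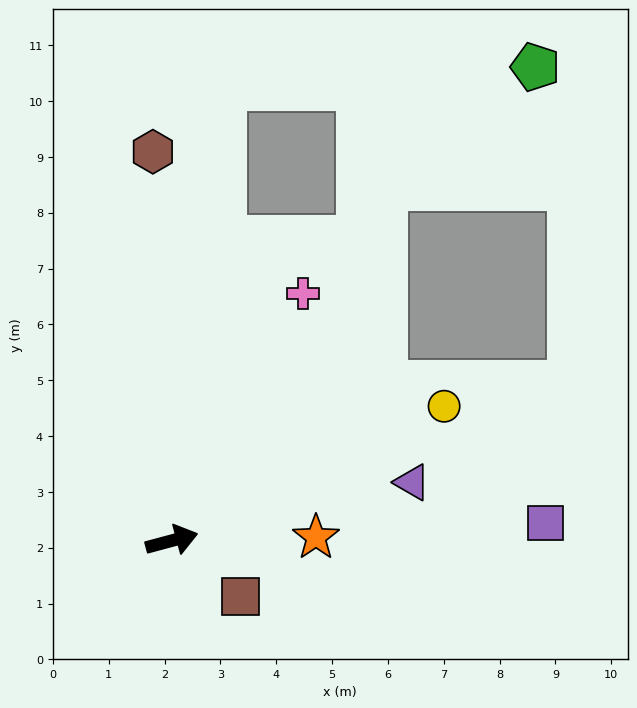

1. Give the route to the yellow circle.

turn left 11°, forward 5.4 m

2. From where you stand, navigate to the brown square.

turn right 54°, forward 1.6 m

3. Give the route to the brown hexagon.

turn left 78°, forward 7.0 m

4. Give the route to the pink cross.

turn left 47°, forward 5.0 m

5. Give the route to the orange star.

turn right 14°, forward 2.6 m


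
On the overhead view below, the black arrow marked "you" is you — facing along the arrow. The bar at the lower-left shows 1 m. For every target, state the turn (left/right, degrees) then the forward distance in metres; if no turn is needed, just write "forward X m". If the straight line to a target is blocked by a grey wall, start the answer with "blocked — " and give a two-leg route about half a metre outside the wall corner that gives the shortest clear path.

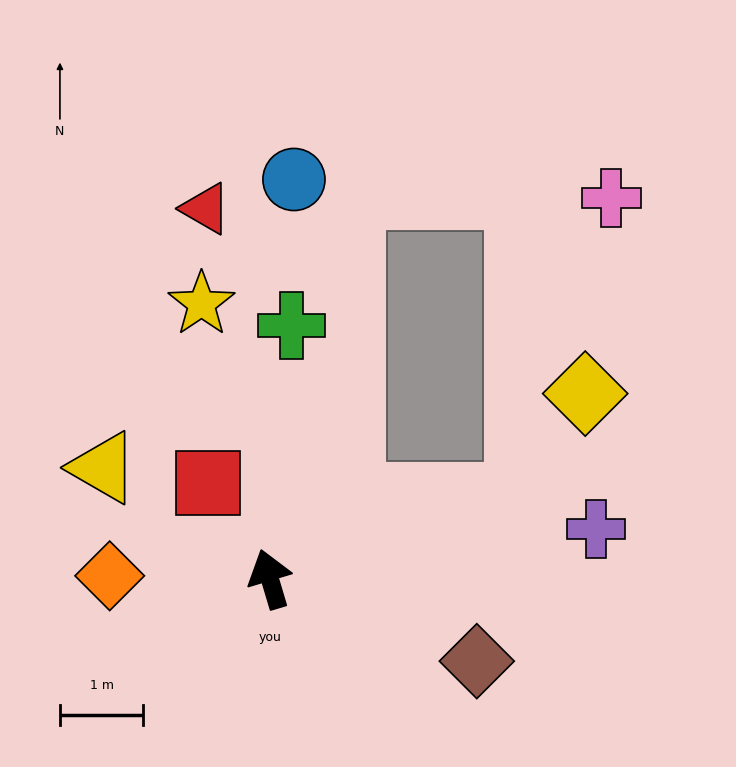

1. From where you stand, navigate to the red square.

turn left 16°, forward 1.4 m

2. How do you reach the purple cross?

turn right 98°, forward 4.0 m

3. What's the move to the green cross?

turn right 21°, forward 3.1 m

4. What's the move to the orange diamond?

turn left 72°, forward 1.9 m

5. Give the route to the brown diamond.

turn right 128°, forward 2.7 m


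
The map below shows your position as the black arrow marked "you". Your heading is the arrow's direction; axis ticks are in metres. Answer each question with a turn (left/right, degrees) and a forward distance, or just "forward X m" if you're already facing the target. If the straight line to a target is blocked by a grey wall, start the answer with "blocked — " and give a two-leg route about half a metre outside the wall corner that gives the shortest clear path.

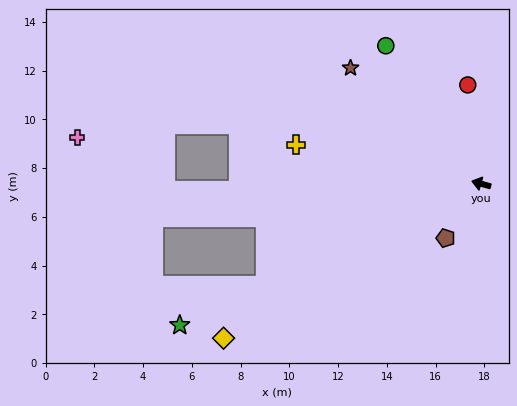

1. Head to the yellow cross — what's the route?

turn left 4°, forward 7.8 m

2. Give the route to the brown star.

turn right 26°, forward 7.2 m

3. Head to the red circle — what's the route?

turn right 67°, forward 4.1 m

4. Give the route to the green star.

turn left 41°, forward 13.7 m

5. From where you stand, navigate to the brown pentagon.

turn left 72°, forward 2.7 m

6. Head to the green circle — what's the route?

turn right 40°, forward 6.9 m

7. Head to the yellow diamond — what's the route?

turn left 47°, forward 12.3 m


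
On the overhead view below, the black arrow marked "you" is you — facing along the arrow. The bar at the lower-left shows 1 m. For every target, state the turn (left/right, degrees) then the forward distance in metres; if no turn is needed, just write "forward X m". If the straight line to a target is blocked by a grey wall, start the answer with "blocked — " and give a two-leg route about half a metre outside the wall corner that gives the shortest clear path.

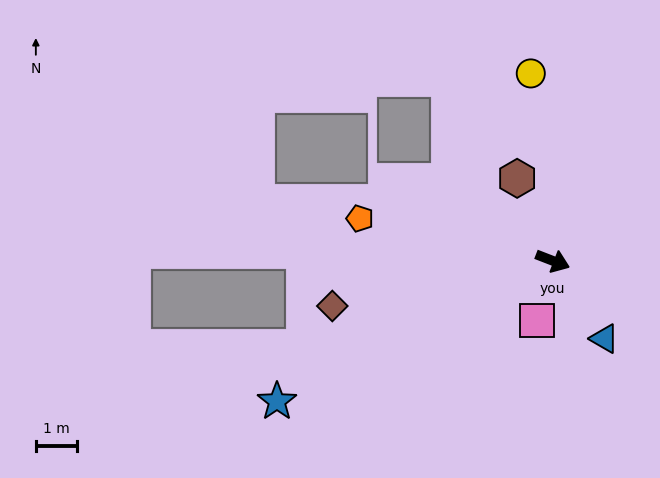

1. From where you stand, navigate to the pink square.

turn right 84°, forward 1.5 m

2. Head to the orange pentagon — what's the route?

turn right 171°, forward 4.8 m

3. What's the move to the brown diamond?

turn right 147°, forward 5.5 m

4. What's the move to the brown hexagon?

turn left 135°, forward 2.2 m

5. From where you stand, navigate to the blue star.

turn right 132°, forward 7.5 m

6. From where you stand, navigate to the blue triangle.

turn right 35°, forward 2.3 m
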